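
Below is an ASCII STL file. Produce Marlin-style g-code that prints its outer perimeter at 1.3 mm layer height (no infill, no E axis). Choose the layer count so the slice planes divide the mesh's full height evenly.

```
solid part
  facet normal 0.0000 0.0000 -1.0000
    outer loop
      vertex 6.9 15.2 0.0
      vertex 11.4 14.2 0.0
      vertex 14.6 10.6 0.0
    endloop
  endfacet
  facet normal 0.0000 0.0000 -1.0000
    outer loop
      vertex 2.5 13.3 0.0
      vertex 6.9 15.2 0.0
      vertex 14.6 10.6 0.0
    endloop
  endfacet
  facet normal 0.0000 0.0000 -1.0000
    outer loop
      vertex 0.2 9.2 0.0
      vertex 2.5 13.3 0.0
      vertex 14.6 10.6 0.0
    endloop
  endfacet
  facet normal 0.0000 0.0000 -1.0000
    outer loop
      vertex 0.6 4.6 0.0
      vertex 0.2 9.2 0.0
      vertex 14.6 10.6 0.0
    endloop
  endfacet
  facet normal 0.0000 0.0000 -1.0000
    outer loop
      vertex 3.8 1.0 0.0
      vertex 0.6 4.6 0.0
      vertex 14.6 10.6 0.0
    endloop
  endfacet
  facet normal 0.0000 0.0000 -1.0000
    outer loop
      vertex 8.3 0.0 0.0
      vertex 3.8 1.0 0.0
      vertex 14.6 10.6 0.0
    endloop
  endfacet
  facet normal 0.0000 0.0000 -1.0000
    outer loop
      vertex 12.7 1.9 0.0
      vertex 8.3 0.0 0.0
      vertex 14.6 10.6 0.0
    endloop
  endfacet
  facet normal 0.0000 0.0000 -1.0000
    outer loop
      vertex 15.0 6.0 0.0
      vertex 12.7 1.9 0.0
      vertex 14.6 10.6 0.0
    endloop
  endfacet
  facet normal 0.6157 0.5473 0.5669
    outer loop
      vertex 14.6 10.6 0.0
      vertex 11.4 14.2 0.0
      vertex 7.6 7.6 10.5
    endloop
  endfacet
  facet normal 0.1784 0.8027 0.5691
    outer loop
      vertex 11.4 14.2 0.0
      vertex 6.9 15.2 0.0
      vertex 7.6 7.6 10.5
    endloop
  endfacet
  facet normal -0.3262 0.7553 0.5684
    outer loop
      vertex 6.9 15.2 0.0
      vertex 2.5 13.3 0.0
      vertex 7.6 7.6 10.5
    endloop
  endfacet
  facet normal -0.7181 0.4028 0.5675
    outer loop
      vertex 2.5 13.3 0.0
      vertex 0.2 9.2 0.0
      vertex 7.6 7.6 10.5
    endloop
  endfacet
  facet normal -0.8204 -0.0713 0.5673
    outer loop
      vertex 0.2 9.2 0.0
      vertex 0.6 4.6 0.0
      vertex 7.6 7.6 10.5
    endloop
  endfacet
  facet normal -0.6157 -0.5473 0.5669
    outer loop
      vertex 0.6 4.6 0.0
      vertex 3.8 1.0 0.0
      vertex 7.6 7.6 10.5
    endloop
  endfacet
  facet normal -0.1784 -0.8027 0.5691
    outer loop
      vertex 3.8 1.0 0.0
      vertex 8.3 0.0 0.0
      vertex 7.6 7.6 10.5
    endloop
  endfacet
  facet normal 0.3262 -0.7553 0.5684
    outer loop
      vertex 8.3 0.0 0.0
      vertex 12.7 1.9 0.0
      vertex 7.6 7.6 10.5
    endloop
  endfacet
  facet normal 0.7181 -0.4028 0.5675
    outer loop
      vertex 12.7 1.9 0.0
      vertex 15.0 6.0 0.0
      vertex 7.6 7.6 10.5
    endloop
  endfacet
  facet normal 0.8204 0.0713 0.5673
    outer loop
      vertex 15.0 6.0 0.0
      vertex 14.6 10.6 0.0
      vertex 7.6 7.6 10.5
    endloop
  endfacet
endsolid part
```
; perimeter-only toolpath
G21 ; units = mm
G90 ; absolute positioning
G28 ; home
; layer 1
G0 Z1.3
G0 X13.7 Y10.2
G1 X10.9 Y13.4
G1 X7.0 Y14.2
G1 X3.1 Y12.6
G1 X1.1 Y9.0
G1 X1.5 Y5.0
G1 X4.3 Y1.8
G1 X8.2 Y0.9
G1 X12.1 Y2.6
G1 X14.1 Y6.2
G1 X13.7 Y10.2
; layer 2
G0 Z2.6
G0 X12.8 Y9.8
G1 X10.5 Y12.5
G1 X7.1 Y13.3
G1 X3.8 Y11.9
G1 X2.0 Y8.8
G1 X2.3 Y5.3
G1 X4.8 Y2.6
G1 X8.1 Y1.9
G1 X11.4 Y3.3
G1 X13.2 Y6.4
G1 X12.8 Y9.8
; layer 3
G0 Z3.9
G0 X12.0 Y9.5
G1 X10.0 Y11.7
G1 X7.2 Y12.3
G1 X4.4 Y11.2
G1 X3.0 Y8.6
G1 X3.2 Y5.7
G1 X5.2 Y3.5
G1 X8.0 Y2.8
G1 X10.8 Y4.0
G1 X12.2 Y6.6
G1 X12.0 Y9.5
; layer 4
G0 Z5.2
G0 X11.1 Y9.1
G1 X9.5 Y10.9
G1 X7.2 Y11.4
G1 X5.0 Y10.4
G1 X3.9 Y8.4
G1 X4.1 Y6.1
G1 X5.7 Y4.3
G1 X8.0 Y3.8
G1 X10.1 Y4.8
G1 X11.3 Y6.8
G1 X11.1 Y9.1
; layer 5
G0 Z6.6
G0 X10.2 Y8.7
G1 X9.0 Y10.1
G1 X7.3 Y10.4
G1 X5.7 Y9.7
G1 X4.8 Y8.2
G1 X5.0 Y6.5
G1 X6.2 Y5.1
G1 X7.9 Y4.8
G1 X9.5 Y5.5
G1 X10.4 Y7.0
G1 X10.2 Y8.7
; layer 6
G0 Z7.9
G0 X9.3 Y8.3
G1 X8.5 Y9.2
G1 X7.4 Y9.5
G1 X6.3 Y9.0
G1 X5.7 Y8.0
G1 X5.8 Y6.8
G1 X6.6 Y5.9
G1 X7.8 Y5.7
G1 X8.9 Y6.2
G1 X9.4 Y7.2
G1 X9.3 Y8.3
; layer 7
G0 Z9.2
G0 X8.5 Y8.0
G1 X8.1 Y8.4
G1 X7.5 Y8.5
G1 X7.0 Y8.3
G1 X6.7 Y7.8
G1 X6.7 Y7.2
G1 X7.1 Y6.8
G1 X7.7 Y6.6
G1 X8.2 Y6.9
G1 X8.5 Y7.4
G1 X8.5 Y8.0
M2 ; end

The solid is a regular 10-sided pyramid, base circumscribed radius ≈ 7.6 mm, apex at z ≈ 10.5 mm. Slicing at Δz = 1.3 mm — 8 equal slices spanning the solid's height, so layer i sits at z = i·h/8 — gives 7 non-empty perimeters. Each is a 10-segment closed polygon; G0 lifts to the layer z and rapids to the start vertex, then G1 traces the edges. The cross-section shrinks linearly with z (the slice at the apex is degenerate and omitted).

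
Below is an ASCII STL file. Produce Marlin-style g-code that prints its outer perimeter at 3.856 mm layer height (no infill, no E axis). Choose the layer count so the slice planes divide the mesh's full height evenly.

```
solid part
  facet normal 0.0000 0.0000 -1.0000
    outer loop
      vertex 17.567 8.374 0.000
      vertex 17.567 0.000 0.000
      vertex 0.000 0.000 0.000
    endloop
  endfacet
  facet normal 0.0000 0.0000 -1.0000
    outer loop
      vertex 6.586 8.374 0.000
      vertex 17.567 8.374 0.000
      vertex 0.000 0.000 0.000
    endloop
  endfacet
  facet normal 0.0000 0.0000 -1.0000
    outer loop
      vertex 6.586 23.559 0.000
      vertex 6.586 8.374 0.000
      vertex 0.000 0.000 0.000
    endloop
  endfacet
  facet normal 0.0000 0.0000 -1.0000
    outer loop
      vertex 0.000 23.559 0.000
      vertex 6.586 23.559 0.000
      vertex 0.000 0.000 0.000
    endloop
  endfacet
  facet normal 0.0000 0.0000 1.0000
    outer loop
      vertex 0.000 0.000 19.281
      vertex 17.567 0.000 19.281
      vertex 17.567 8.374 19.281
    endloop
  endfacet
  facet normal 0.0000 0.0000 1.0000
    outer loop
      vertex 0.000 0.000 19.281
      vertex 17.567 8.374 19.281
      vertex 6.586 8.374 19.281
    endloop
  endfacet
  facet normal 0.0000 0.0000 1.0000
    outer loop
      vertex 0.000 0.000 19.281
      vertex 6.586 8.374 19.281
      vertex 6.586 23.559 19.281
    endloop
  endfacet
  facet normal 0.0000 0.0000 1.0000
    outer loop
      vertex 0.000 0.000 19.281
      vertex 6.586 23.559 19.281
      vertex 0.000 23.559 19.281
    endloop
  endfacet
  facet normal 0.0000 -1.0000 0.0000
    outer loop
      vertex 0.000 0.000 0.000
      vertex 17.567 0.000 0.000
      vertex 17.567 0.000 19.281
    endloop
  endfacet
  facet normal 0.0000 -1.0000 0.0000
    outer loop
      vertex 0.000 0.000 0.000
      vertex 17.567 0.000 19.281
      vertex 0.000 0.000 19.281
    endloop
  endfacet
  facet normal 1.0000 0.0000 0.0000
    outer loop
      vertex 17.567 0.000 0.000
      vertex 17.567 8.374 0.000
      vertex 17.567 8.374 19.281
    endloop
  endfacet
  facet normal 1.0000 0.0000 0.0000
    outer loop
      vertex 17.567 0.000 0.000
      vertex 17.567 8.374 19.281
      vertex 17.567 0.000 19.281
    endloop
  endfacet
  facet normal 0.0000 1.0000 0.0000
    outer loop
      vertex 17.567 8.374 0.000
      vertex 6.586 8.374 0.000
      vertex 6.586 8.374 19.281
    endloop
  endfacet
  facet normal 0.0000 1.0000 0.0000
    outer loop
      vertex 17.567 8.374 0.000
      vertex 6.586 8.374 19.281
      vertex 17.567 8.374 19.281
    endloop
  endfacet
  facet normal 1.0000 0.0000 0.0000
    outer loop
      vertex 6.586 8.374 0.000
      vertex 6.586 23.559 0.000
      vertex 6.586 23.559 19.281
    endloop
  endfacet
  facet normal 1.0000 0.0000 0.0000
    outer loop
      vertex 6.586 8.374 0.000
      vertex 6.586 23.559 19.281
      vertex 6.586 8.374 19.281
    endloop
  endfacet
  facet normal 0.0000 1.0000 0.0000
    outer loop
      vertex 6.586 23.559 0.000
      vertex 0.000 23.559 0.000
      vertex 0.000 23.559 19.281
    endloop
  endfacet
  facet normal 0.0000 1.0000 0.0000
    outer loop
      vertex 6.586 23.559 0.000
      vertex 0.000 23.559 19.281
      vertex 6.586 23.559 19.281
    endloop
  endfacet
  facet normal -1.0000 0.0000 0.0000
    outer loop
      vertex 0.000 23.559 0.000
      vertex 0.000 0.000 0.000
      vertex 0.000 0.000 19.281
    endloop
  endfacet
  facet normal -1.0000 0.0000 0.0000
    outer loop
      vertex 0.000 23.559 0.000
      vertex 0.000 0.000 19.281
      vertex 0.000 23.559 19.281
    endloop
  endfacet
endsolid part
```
; perimeter-only toolpath
G21 ; units = mm
G90 ; absolute positioning
G28 ; home
; layer 1
G0 Z3.856
G0 X0.000 Y0.000
G1 X17.567 Y0.000
G1 X17.567 Y8.374
G1 X6.586 Y8.374
G1 X6.586 Y23.559
G1 X0.000 Y23.559
G1 X0.000 Y0.000
; layer 2
G0 Z7.712
G0 X0.000 Y0.000
G1 X17.567 Y0.000
G1 X17.567 Y8.374
G1 X6.586 Y8.374
G1 X6.586 Y23.559
G1 X0.000 Y23.559
G1 X0.000 Y0.000
; layer 3
G0 Z11.569
G0 X0.000 Y0.000
G1 X17.567 Y0.000
G1 X17.567 Y8.374
G1 X6.586 Y8.374
G1 X6.586 Y23.559
G1 X0.000 Y23.559
G1 X0.000 Y0.000
; layer 4
G0 Z15.425
G0 X0.000 Y0.000
G1 X17.567 Y0.000
G1 X17.567 Y8.374
G1 X6.586 Y8.374
G1 X6.586 Y23.559
G1 X0.000 Y23.559
G1 X0.000 Y0.000
; layer 5
G0 Z19.281
G0 X0.000 Y0.000
G1 X17.567 Y0.000
G1 X17.567 Y8.374
G1 X6.586 Y8.374
G1 X6.586 Y23.559
G1 X0.000 Y23.559
G1 X0.000 Y0.000
M2 ; end

The solid is an L-shaped prism: outer 17.6 × 23.6 mm, arm thicknesses ≈ 8.37 mm (horizontal) and 6.59 mm (vertical), extruded 19.3 mm in z. Slicing at Δz = 3.856 mm — 5 equal slices spanning the solid's height, so layer i sits at z = i·h/5 — gives 5 non-empty perimeters. Each is a 6-segment closed polygon; G0 lifts to the layer z and rapids to the start vertex, then G1 traces the edges.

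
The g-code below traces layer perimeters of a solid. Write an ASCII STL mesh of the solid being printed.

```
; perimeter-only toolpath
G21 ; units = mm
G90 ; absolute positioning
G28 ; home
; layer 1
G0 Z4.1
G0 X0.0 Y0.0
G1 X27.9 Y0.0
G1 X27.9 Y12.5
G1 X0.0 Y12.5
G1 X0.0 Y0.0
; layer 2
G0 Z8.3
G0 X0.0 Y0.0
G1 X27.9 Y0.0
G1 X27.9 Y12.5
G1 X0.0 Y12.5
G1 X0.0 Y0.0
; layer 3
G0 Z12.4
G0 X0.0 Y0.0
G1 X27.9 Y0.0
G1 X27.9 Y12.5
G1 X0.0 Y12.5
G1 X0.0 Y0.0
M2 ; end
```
solid part
  facet normal 0.0000 0.0000 -1.0000
    outer loop
      vertex 27.9 12.5 0.0
      vertex 27.9 0.0 0.0
      vertex 0.0 0.0 0.0
    endloop
  endfacet
  facet normal 0.0000 0.0000 -1.0000
    outer loop
      vertex 0.0 12.5 0.0
      vertex 27.9 12.5 0.0
      vertex 0.0 0.0 0.0
    endloop
  endfacet
  facet normal 0.0000 0.0000 1.0000
    outer loop
      vertex 0.0 0.0 12.4
      vertex 27.9 0.0 12.4
      vertex 27.9 12.5 12.4
    endloop
  endfacet
  facet normal 0.0000 0.0000 1.0000
    outer loop
      vertex 0.0 0.0 12.4
      vertex 27.9 12.5 12.4
      vertex 0.0 12.5 12.4
    endloop
  endfacet
  facet normal 0.0000 -1.0000 0.0000
    outer loop
      vertex 0.0 0.0 0.0
      vertex 27.9 0.0 0.0
      vertex 27.9 0.0 12.4
    endloop
  endfacet
  facet normal 0.0000 -1.0000 0.0000
    outer loop
      vertex 0.0 0.0 0.0
      vertex 27.9 0.0 12.4
      vertex 0.0 0.0 12.4
    endloop
  endfacet
  facet normal 0.0000 1.0000 0.0000
    outer loop
      vertex 27.9 12.5 12.4
      vertex 27.9 12.5 0.0
      vertex 0.0 12.5 0.0
    endloop
  endfacet
  facet normal 0.0000 1.0000 0.0000
    outer loop
      vertex 0.0 12.5 12.4
      vertex 27.9 12.5 12.4
      vertex 0.0 12.5 0.0
    endloop
  endfacet
  facet normal -1.0000 0.0000 0.0000
    outer loop
      vertex 0.0 12.5 12.4
      vertex 0.0 12.5 0.0
      vertex 0.0 0.0 0.0
    endloop
  endfacet
  facet normal -1.0000 0.0000 0.0000
    outer loop
      vertex 0.0 0.0 12.4
      vertex 0.0 12.5 12.4
      vertex 0.0 0.0 0.0
    endloop
  endfacet
  facet normal 1.0000 0.0000 0.0000
    outer loop
      vertex 27.9 0.0 0.0
      vertex 27.9 12.5 0.0
      vertex 27.9 12.5 12.4
    endloop
  endfacet
  facet normal 1.0000 0.0000 0.0000
    outer loop
      vertex 27.9 0.0 0.0
      vertex 27.9 12.5 12.4
      vertex 27.9 0.0 12.4
    endloop
  endfacet
endsolid part

The G0 Z moves step by Δz≈4.1 mm. Every layer's G1 loop is the same polygon, so the solid is a straight extrusion of it from z=0 to z≈12.4. Closing with flat bottom and top caps and triangulating gives 12 facets — a rectangular box, roughly 27.9 × 12.5 mm footprint and 12.4 mm tall.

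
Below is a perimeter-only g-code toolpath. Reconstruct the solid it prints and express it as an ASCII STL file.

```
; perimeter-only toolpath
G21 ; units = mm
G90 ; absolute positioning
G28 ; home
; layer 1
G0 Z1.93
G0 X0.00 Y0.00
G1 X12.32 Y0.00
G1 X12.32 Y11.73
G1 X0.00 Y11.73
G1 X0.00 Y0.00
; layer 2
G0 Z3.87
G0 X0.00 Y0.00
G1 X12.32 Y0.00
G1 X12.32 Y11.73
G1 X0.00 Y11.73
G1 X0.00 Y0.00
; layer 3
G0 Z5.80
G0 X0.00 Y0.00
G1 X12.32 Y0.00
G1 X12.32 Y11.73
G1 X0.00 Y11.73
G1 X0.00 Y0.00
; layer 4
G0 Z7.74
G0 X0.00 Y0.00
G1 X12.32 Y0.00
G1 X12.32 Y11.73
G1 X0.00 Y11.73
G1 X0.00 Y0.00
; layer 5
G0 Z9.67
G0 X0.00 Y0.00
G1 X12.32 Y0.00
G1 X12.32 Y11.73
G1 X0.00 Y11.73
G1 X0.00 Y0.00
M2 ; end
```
solid part
  facet normal 0.0000 0.0000 -1.0000
    outer loop
      vertex 12.32 11.73 0.00
      vertex 12.32 0.00 0.00
      vertex 0.00 0.00 0.00
    endloop
  endfacet
  facet normal 0.0000 0.0000 -1.0000
    outer loop
      vertex 0.00 11.73 0.00
      vertex 12.32 11.73 0.00
      vertex 0.00 0.00 0.00
    endloop
  endfacet
  facet normal 0.0000 0.0000 1.0000
    outer loop
      vertex 0.00 0.00 9.67
      vertex 12.32 0.00 9.67
      vertex 12.32 11.73 9.67
    endloop
  endfacet
  facet normal 0.0000 0.0000 1.0000
    outer loop
      vertex 0.00 0.00 9.67
      vertex 12.32 11.73 9.67
      vertex 0.00 11.73 9.67
    endloop
  endfacet
  facet normal 0.0000 -1.0000 0.0000
    outer loop
      vertex 0.00 0.00 0.00
      vertex 12.32 0.00 0.00
      vertex 12.32 0.00 9.67
    endloop
  endfacet
  facet normal 0.0000 -1.0000 0.0000
    outer loop
      vertex 0.00 0.00 0.00
      vertex 12.32 0.00 9.67
      vertex 0.00 0.00 9.67
    endloop
  endfacet
  facet normal 0.0000 1.0000 0.0000
    outer loop
      vertex 12.32 11.73 9.67
      vertex 12.32 11.73 0.00
      vertex 0.00 11.73 0.00
    endloop
  endfacet
  facet normal 0.0000 1.0000 0.0000
    outer loop
      vertex 0.00 11.73 9.67
      vertex 12.32 11.73 9.67
      vertex 0.00 11.73 0.00
    endloop
  endfacet
  facet normal -1.0000 0.0000 0.0000
    outer loop
      vertex 0.00 11.73 9.67
      vertex 0.00 11.73 0.00
      vertex 0.00 0.00 0.00
    endloop
  endfacet
  facet normal -1.0000 0.0000 0.0000
    outer loop
      vertex 0.00 0.00 9.67
      vertex 0.00 11.73 9.67
      vertex 0.00 0.00 0.00
    endloop
  endfacet
  facet normal 1.0000 0.0000 0.0000
    outer loop
      vertex 12.32 0.00 0.00
      vertex 12.32 11.73 0.00
      vertex 12.32 11.73 9.67
    endloop
  endfacet
  facet normal 1.0000 0.0000 0.0000
    outer loop
      vertex 12.32 0.00 0.00
      vertex 12.32 11.73 9.67
      vertex 12.32 0.00 9.67
    endloop
  endfacet
endsolid part

The G0 Z moves step by Δz≈1.93 mm. Every layer's G1 loop is the same polygon, so the solid is a straight extrusion of it from z=0 to z≈9.67. Closing with flat bottom and top caps and triangulating gives 12 facets — a rectangular box, roughly 12.3 × 11.7 mm footprint and 9.67 mm tall.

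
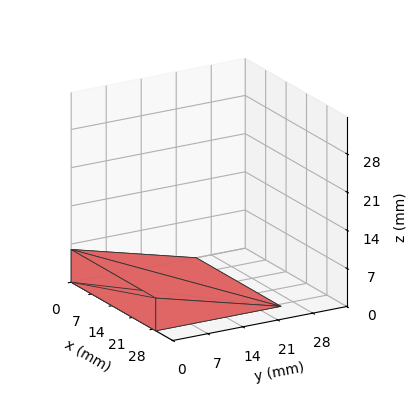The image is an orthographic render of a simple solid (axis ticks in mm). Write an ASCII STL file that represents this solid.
Reading the render: the shape is a wedge (ramp): 29 × 25 mm base, rising to 6 mm along the y=0 edge and sloping linearly to z=0 at y=25 (dimensions read to the nearest mm from the axis ticks). For the STL, each face is triangulated and given an outward normal.

solid part
  facet normal 0.0000 0.0000 -1.0000
    outer loop
      vertex 29.0 25.0 0.0
      vertex 29.0 0.0 0.0
      vertex 0.0 0.0 0.0
    endloop
  endfacet
  facet normal 0.0000 0.0000 -1.0000
    outer loop
      vertex 0.0 25.0 0.0
      vertex 29.0 25.0 0.0
      vertex 0.0 0.0 0.0
    endloop
  endfacet
  facet normal 0.0000 -1.0000 0.0000
    outer loop
      vertex 0.0 0.0 0.0
      vertex 29.0 0.0 0.0
      vertex 29.0 0.0 6.0
    endloop
  endfacet
  facet normal 0.0000 -1.0000 0.0000
    outer loop
      vertex 0.0 0.0 0.0
      vertex 29.0 0.0 6.0
      vertex 0.0 0.0 6.0
    endloop
  endfacet
  facet normal 0.0000 0.2334 0.9724
    outer loop
      vertex 0.0 0.0 6.0
      vertex 29.0 0.0 6.0
      vertex 29.0 25.0 0.0
    endloop
  endfacet
  facet normal 0.0000 0.2334 0.9724
    outer loop
      vertex 0.0 0.0 6.0
      vertex 29.0 25.0 0.0
      vertex 0.0 25.0 0.0
    endloop
  endfacet
  facet normal -1.0000 0.0000 0.0000
    outer loop
      vertex 0.0 0.0 6.0
      vertex 0.0 25.0 0.0
      vertex 0.0 0.0 0.0
    endloop
  endfacet
  facet normal 1.0000 0.0000 0.0000
    outer loop
      vertex 29.0 0.0 0.0
      vertex 29.0 25.0 0.0
      vertex 29.0 0.0 6.0
    endloop
  endfacet
endsolid part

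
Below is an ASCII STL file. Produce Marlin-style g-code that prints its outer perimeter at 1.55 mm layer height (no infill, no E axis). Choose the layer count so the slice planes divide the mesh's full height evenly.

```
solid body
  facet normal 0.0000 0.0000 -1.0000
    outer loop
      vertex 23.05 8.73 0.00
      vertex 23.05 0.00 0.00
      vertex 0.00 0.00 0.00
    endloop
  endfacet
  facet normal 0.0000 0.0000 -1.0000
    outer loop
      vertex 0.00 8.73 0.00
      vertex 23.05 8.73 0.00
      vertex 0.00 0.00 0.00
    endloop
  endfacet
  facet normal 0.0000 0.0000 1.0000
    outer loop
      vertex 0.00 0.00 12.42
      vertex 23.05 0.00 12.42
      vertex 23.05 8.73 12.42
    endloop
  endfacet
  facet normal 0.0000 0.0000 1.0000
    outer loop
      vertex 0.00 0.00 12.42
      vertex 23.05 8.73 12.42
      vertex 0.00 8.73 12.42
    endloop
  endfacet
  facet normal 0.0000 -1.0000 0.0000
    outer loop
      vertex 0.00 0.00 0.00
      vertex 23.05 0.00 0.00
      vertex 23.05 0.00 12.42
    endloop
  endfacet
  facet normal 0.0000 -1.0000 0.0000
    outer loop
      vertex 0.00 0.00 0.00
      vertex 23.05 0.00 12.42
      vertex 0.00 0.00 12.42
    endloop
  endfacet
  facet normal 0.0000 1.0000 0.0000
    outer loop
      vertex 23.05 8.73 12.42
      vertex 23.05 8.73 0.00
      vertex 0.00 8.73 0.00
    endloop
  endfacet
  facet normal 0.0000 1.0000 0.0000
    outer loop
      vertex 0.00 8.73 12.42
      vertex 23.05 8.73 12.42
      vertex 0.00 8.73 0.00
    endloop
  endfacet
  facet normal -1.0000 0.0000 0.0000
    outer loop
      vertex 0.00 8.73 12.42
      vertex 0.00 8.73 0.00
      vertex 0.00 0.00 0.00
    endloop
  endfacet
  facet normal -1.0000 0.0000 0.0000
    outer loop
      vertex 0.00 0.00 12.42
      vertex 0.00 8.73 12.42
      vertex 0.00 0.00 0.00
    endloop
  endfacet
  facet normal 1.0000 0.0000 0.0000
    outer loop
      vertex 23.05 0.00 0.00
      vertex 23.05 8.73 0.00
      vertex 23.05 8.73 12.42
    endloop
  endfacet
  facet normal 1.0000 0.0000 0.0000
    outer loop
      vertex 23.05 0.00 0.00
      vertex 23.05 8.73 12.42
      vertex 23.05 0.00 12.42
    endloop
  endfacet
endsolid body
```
; perimeter-only toolpath
G21 ; units = mm
G90 ; absolute positioning
G28 ; home
; layer 1
G0 Z1.55
G0 X0.00 Y0.00
G1 X23.05 Y0.00
G1 X23.05 Y8.73
G1 X0.00 Y8.73
G1 X0.00 Y0.00
; layer 2
G0 Z3.10
G0 X0.00 Y0.00
G1 X23.05 Y0.00
G1 X23.05 Y8.73
G1 X0.00 Y8.73
G1 X0.00 Y0.00
; layer 3
G0 Z4.66
G0 X0.00 Y0.00
G1 X23.05 Y0.00
G1 X23.05 Y8.73
G1 X0.00 Y8.73
G1 X0.00 Y0.00
; layer 4
G0 Z6.21
G0 X0.00 Y0.00
G1 X23.05 Y0.00
G1 X23.05 Y8.73
G1 X0.00 Y8.73
G1 X0.00 Y0.00
; layer 5
G0 Z7.76
G0 X0.00 Y0.00
G1 X23.05 Y0.00
G1 X23.05 Y8.73
G1 X0.00 Y8.73
G1 X0.00 Y0.00
; layer 6
G0 Z9.31
G0 X0.00 Y0.00
G1 X23.05 Y0.00
G1 X23.05 Y8.73
G1 X0.00 Y8.73
G1 X0.00 Y0.00
; layer 7
G0 Z10.87
G0 X0.00 Y0.00
G1 X23.05 Y0.00
G1 X23.05 Y8.73
G1 X0.00 Y8.73
G1 X0.00 Y0.00
; layer 8
G0 Z12.42
G0 X0.00 Y0.00
G1 X23.05 Y0.00
G1 X23.05 Y8.73
G1 X0.00 Y8.73
G1 X0.00 Y0.00
M2 ; end

The solid is a rectangular box, roughly 23.1 × 8.73 mm footprint and 12.4 mm tall. Slicing at Δz = 1.55 mm — 8 equal slices spanning the solid's height, so layer i sits at z = i·h/8 — gives 8 non-empty perimeters. Each is a 4-segment closed polygon; G0 lifts to the layer z and rapids to the start vertex, then G1 traces the edges.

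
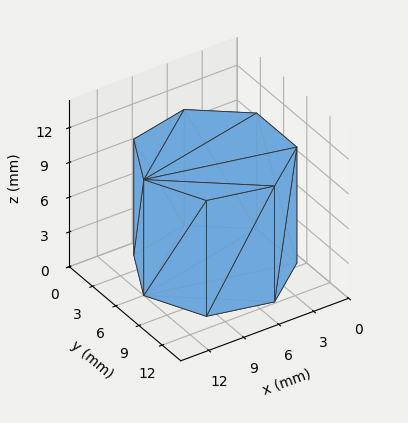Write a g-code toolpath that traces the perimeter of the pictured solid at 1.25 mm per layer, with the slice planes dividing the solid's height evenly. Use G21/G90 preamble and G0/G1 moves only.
Reading the render: the shape is a regular 7-sided prism (a cylinder approximated with 7 flat sides), circumscribed radius ≈ 6 mm, height ≈ 10 mm (dimensions read to the nearest mm from the axis ticks). For the g-code, the solid's height is divided into equal slices at the stated Δz and each level perimeter traced with G1 moves after a G0 lift.

; perimeter-only toolpath
G21 ; units = mm
G90 ; absolute positioning
G28 ; home
; layer 1
G0 Z1.25
G0 X12.00 Y6.00
G1 X9.74 Y10.69
G1 X4.66 Y11.85
G1 X0.59 Y8.60
G1 X0.59 Y3.40
G1 X4.66 Y0.15
G1 X9.74 Y1.31
G1 X12.00 Y6.00
; layer 2
G0 Z2.50
G0 X12.00 Y6.00
G1 X9.74 Y10.69
G1 X4.66 Y11.85
G1 X0.59 Y8.60
G1 X0.59 Y3.40
G1 X4.66 Y0.15
G1 X9.74 Y1.31
G1 X12.00 Y6.00
; layer 3
G0 Z3.75
G0 X12.00 Y6.00
G1 X9.74 Y10.69
G1 X4.66 Y11.85
G1 X0.59 Y8.60
G1 X0.59 Y3.40
G1 X4.66 Y0.15
G1 X9.74 Y1.31
G1 X12.00 Y6.00
; layer 4
G0 Z5.00
G0 X12.00 Y6.00
G1 X9.74 Y10.69
G1 X4.66 Y11.85
G1 X0.59 Y8.60
G1 X0.59 Y3.40
G1 X4.66 Y0.15
G1 X9.74 Y1.31
G1 X12.00 Y6.00
; layer 5
G0 Z6.25
G0 X12.00 Y6.00
G1 X9.74 Y10.69
G1 X4.66 Y11.85
G1 X0.59 Y8.60
G1 X0.59 Y3.40
G1 X4.66 Y0.15
G1 X9.74 Y1.31
G1 X12.00 Y6.00
; layer 6
G0 Z7.50
G0 X12.00 Y6.00
G1 X9.74 Y10.69
G1 X4.66 Y11.85
G1 X0.59 Y8.60
G1 X0.59 Y3.40
G1 X4.66 Y0.15
G1 X9.74 Y1.31
G1 X12.00 Y6.00
; layer 7
G0 Z8.75
G0 X12.00 Y6.00
G1 X9.74 Y10.69
G1 X4.66 Y11.85
G1 X0.59 Y8.60
G1 X0.59 Y3.40
G1 X4.66 Y0.15
G1 X9.74 Y1.31
G1 X12.00 Y6.00
; layer 8
G0 Z10.00
G0 X12.00 Y6.00
G1 X9.74 Y10.69
G1 X4.66 Y11.85
G1 X0.59 Y8.60
G1 X0.59 Y3.40
G1 X4.66 Y0.15
G1 X9.74 Y1.31
G1 X12.00 Y6.00
M2 ; end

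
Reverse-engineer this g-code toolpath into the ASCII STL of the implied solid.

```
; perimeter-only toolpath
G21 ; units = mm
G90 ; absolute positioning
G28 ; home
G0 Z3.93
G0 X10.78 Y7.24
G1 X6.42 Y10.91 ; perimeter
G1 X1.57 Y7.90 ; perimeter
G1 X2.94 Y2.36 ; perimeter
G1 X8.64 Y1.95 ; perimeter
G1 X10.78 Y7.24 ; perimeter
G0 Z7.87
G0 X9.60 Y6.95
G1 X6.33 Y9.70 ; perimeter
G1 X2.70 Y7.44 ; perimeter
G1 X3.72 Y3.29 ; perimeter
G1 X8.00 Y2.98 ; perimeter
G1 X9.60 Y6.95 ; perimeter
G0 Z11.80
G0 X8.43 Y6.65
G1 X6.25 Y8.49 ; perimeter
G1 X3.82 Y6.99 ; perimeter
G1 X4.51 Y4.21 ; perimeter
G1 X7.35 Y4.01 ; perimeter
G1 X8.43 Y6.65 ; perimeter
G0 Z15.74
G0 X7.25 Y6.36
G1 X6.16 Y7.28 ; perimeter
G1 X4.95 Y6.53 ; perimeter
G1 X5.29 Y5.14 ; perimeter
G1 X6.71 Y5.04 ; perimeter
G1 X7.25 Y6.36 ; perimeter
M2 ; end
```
solid part
  facet normal 0.0000 0.0000 -1.0000
    outer loop
      vertex 0.45 8.36 0.00
      vertex 6.51 12.12 0.00
      vertex 11.96 7.53 0.00
    endloop
  endfacet
  facet normal 0.0000 0.0000 -1.0000
    outer loop
      vertex 2.16 1.43 0.00
      vertex 0.45 8.36 0.00
      vertex 11.96 7.53 0.00
    endloop
  endfacet
  facet normal 0.0000 0.0000 -1.0000
    outer loop
      vertex 9.28 0.92 0.00
      vertex 2.16 1.43 0.00
      vertex 11.96 7.53 0.00
    endloop
  endfacet
  facet normal 0.6250 0.7421 0.2422
    outer loop
      vertex 11.96 7.53 0.00
      vertex 6.51 12.12 0.00
      vertex 6.07 6.07 19.67
    endloop
  endfacet
  facet normal -0.5115 0.8244 0.2421
    outer loop
      vertex 6.51 12.12 0.00
      vertex 0.45 8.36 0.00
      vertex 6.07 6.07 19.67
    endloop
  endfacet
  facet normal -0.9420 -0.2324 0.2421
    outer loop
      vertex 0.45 8.36 0.00
      vertex 2.16 1.43 0.00
      vertex 6.07 6.07 19.67
    endloop
  endfacet
  facet normal -0.0693 -0.9678 0.2421
    outer loop
      vertex 2.16 1.43 0.00
      vertex 9.28 0.92 0.00
      vertex 6.07 6.07 19.67
    endloop
  endfacet
  facet normal 0.8991 -0.3646 0.2422
    outer loop
      vertex 9.28 0.92 0.00
      vertex 11.96 7.53 0.00
      vertex 6.07 6.07 19.67
    endloop
  endfacet
endsolid part

The G0 Z moves step by Δz≈3.93 mm. The G1 loops shrink linearly with z, so the solid tapers from its base footprint up to z≈19.7. Closing with a flat bottom cap and the tapered top and triangulating gives 8 facets — a regular 5-sided pyramid, base circumscribed radius ≈ 6.07 mm, apex at z ≈ 19.7 mm.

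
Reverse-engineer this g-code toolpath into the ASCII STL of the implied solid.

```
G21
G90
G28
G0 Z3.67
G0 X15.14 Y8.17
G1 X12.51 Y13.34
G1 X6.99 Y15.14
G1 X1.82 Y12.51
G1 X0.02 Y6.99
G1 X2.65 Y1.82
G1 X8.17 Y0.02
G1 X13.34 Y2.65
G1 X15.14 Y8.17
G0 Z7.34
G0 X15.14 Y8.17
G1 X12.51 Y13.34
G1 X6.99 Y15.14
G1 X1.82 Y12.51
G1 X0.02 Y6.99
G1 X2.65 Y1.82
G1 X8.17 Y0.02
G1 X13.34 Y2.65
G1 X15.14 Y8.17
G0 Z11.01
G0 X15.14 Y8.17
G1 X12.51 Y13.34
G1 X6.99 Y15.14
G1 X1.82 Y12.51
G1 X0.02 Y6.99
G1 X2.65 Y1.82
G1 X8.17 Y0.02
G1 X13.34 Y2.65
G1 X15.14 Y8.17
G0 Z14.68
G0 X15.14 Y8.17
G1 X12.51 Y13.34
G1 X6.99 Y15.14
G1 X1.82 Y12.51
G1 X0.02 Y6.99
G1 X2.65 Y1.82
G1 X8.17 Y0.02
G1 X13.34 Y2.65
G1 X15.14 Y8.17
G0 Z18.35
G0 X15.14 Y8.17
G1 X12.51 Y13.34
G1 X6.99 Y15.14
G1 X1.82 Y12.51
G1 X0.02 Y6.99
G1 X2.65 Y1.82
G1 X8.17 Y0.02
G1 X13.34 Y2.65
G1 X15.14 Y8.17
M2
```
solid part
  facet normal 0.0000 0.0000 -1.0000
    outer loop
      vertex 6.99 15.14 0.00
      vertex 12.51 13.34 0.00
      vertex 15.14 8.17 0.00
    endloop
  endfacet
  facet normal 0.0000 0.0000 -1.0000
    outer loop
      vertex 1.82 12.51 0.00
      vertex 6.99 15.14 0.00
      vertex 15.14 8.17 0.00
    endloop
  endfacet
  facet normal 0.0000 0.0000 -1.0000
    outer loop
      vertex 0.02 6.99 0.00
      vertex 1.82 12.51 0.00
      vertex 15.14 8.17 0.00
    endloop
  endfacet
  facet normal 0.0000 0.0000 -1.0000
    outer loop
      vertex 2.65 1.82 0.00
      vertex 0.02 6.99 0.00
      vertex 15.14 8.17 0.00
    endloop
  endfacet
  facet normal 0.0000 0.0000 -1.0000
    outer loop
      vertex 8.17 0.02 0.00
      vertex 2.65 1.82 0.00
      vertex 15.14 8.17 0.00
    endloop
  endfacet
  facet normal 0.0000 0.0000 -1.0000
    outer loop
      vertex 13.34 2.65 0.00
      vertex 8.17 0.02 0.00
      vertex 15.14 8.17 0.00
    endloop
  endfacet
  facet normal 0.0000 0.0000 1.0000
    outer loop
      vertex 15.14 8.17 18.35
      vertex 12.51 13.34 18.35
      vertex 6.99 15.14 18.35
    endloop
  endfacet
  facet normal 0.0000 0.0000 1.0000
    outer loop
      vertex 15.14 8.17 18.35
      vertex 6.99 15.14 18.35
      vertex 1.82 12.51 18.35
    endloop
  endfacet
  facet normal 0.0000 0.0000 1.0000
    outer loop
      vertex 15.14 8.17 18.35
      vertex 1.82 12.51 18.35
      vertex 0.02 6.99 18.35
    endloop
  endfacet
  facet normal 0.0000 0.0000 1.0000
    outer loop
      vertex 15.14 8.17 18.35
      vertex 0.02 6.99 18.35
      vertex 2.65 1.82 18.35
    endloop
  endfacet
  facet normal 0.0000 0.0000 1.0000
    outer loop
      vertex 15.14 8.17 18.35
      vertex 2.65 1.82 18.35
      vertex 8.17 0.02 18.35
    endloop
  endfacet
  facet normal 0.0000 0.0000 1.0000
    outer loop
      vertex 15.14 8.17 18.35
      vertex 8.17 0.02 18.35
      vertex 13.34 2.65 18.35
    endloop
  endfacet
  facet normal 0.8913 0.4534 0.0000
    outer loop
      vertex 15.14 8.17 0.00
      vertex 12.51 13.34 0.00
      vertex 12.51 13.34 18.35
    endloop
  endfacet
  facet normal 0.8913 0.4534 0.0000
    outer loop
      vertex 15.14 8.17 0.00
      vertex 12.51 13.34 18.35
      vertex 15.14 8.17 18.35
    endloop
  endfacet
  facet normal 0.3100 0.9507 0.0000
    outer loop
      vertex 12.51 13.34 0.00
      vertex 6.99 15.14 0.00
      vertex 6.99 15.14 18.35
    endloop
  endfacet
  facet normal 0.3100 0.9507 0.0000
    outer loop
      vertex 12.51 13.34 0.00
      vertex 6.99 15.14 18.35
      vertex 12.51 13.34 18.35
    endloop
  endfacet
  facet normal -0.4534 0.8913 0.0000
    outer loop
      vertex 6.99 15.14 0.00
      vertex 1.82 12.51 0.00
      vertex 1.82 12.51 18.35
    endloop
  endfacet
  facet normal -0.4534 0.8913 0.0000
    outer loop
      vertex 6.99 15.14 0.00
      vertex 1.82 12.51 18.35
      vertex 6.99 15.14 18.35
    endloop
  endfacet
  facet normal -0.9507 0.3100 0.0000
    outer loop
      vertex 1.82 12.51 0.00
      vertex 0.02 6.99 0.00
      vertex 0.02 6.99 18.35
    endloop
  endfacet
  facet normal -0.9507 0.3100 0.0000
    outer loop
      vertex 1.82 12.51 0.00
      vertex 0.02 6.99 18.35
      vertex 1.82 12.51 18.35
    endloop
  endfacet
  facet normal -0.8913 -0.4534 0.0000
    outer loop
      vertex 0.02 6.99 0.00
      vertex 2.65 1.82 0.00
      vertex 2.65 1.82 18.35
    endloop
  endfacet
  facet normal -0.8913 -0.4534 0.0000
    outer loop
      vertex 0.02 6.99 0.00
      vertex 2.65 1.82 18.35
      vertex 0.02 6.99 18.35
    endloop
  endfacet
  facet normal -0.3100 -0.9507 0.0000
    outer loop
      vertex 2.65 1.82 0.00
      vertex 8.17 0.02 0.00
      vertex 8.17 0.02 18.35
    endloop
  endfacet
  facet normal -0.3100 -0.9507 0.0000
    outer loop
      vertex 2.65 1.82 0.00
      vertex 8.17 0.02 18.35
      vertex 2.65 1.82 18.35
    endloop
  endfacet
  facet normal 0.4534 -0.8913 0.0000
    outer loop
      vertex 8.17 0.02 0.00
      vertex 13.34 2.65 0.00
      vertex 13.34 2.65 18.35
    endloop
  endfacet
  facet normal 0.4534 -0.8913 0.0000
    outer loop
      vertex 8.17 0.02 0.00
      vertex 13.34 2.65 18.35
      vertex 8.17 0.02 18.35
    endloop
  endfacet
  facet normal 0.9507 -0.3100 0.0000
    outer loop
      vertex 13.34 2.65 0.00
      vertex 15.14 8.17 0.00
      vertex 15.14 8.17 18.35
    endloop
  endfacet
  facet normal 0.9507 -0.3100 0.0000
    outer loop
      vertex 13.34 2.65 0.00
      vertex 15.14 8.17 18.35
      vertex 13.34 2.65 18.35
    endloop
  endfacet
endsolid part

The G0 Z moves step by Δz≈3.67 mm. Every layer's G1 loop is the same polygon, so the solid is a straight extrusion of it from z=0 to z≈18.4. Closing with flat bottom and top caps and triangulating gives 28 facets — a regular 8-sided prism (a cylinder approximated with 8 flat sides), circumscribed radius ≈ 7.58 mm, height ≈ 18.4 mm.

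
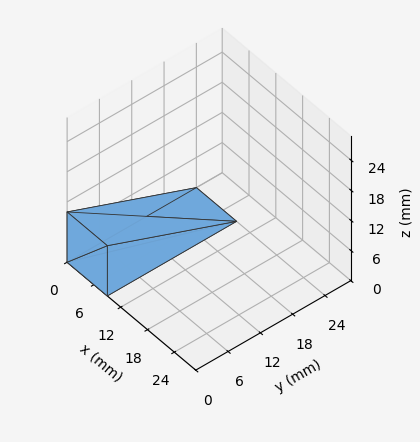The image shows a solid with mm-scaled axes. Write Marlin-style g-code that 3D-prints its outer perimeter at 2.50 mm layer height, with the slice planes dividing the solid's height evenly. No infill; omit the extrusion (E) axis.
Reading the render: the shape is a wedge (ramp): 9 × 24 mm base, rising to 10 mm along the y=0 edge and sloping linearly to z=0 at y=24 (dimensions read to the nearest mm from the axis ticks). For the g-code, the solid's height is divided into equal slices at the stated Δz and each level perimeter traced with G1 moves after a G0 lift.

; perimeter-only toolpath
G21 ; units = mm
G90 ; absolute positioning
G28 ; home
; layer 1
G0 Z2.50
G0 X0.00 Y0.00
G1 X9.00 Y0.00
G1 X9.00 Y18.00
G1 X0.00 Y18.00
G1 X0.00 Y0.00
; layer 2
G0 Z5.00
G0 X0.00 Y0.00
G1 X9.00 Y0.00
G1 X9.00 Y12.00
G1 X0.00 Y12.00
G1 X0.00 Y0.00
; layer 3
G0 Z7.50
G0 X0.00 Y0.00
G1 X9.00 Y0.00
G1 X9.00 Y6.00
G1 X0.00 Y6.00
G1 X0.00 Y0.00
M2 ; end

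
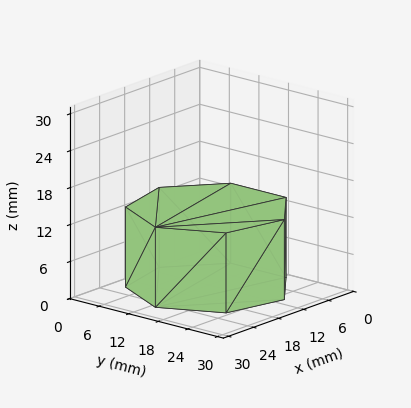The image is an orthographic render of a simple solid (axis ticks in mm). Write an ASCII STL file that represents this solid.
Reading the render: the shape is a regular 7-sided prism (a cylinder approximated with 7 flat sides), circumscribed radius ≈ 13 mm, height ≈ 13 mm (dimensions read to the nearest mm from the axis ticks). For the STL, each face is triangulated and given an outward normal.

solid part
  facet normal 0.0000 0.0000 -1.0000
    outer loop
      vertex 10.1 25.7 0.0
      vertex 21.1 23.2 0.0
      vertex 26.0 13.0 0.0
    endloop
  endfacet
  facet normal 0.0000 0.0000 -1.0000
    outer loop
      vertex 1.3 18.6 0.0
      vertex 10.1 25.7 0.0
      vertex 26.0 13.0 0.0
    endloop
  endfacet
  facet normal 0.0000 0.0000 -1.0000
    outer loop
      vertex 1.3 7.4 0.0
      vertex 1.3 18.6 0.0
      vertex 26.0 13.0 0.0
    endloop
  endfacet
  facet normal 0.0000 0.0000 -1.0000
    outer loop
      vertex 10.1 0.3 0.0
      vertex 1.3 7.4 0.0
      vertex 26.0 13.0 0.0
    endloop
  endfacet
  facet normal 0.0000 0.0000 -1.0000
    outer loop
      vertex 21.1 2.8 0.0
      vertex 10.1 0.3 0.0
      vertex 26.0 13.0 0.0
    endloop
  endfacet
  facet normal 0.0000 0.0000 1.0000
    outer loop
      vertex 26.0 13.0 13.0
      vertex 21.1 23.2 13.0
      vertex 10.1 25.7 13.0
    endloop
  endfacet
  facet normal 0.0000 0.0000 1.0000
    outer loop
      vertex 26.0 13.0 13.0
      vertex 10.1 25.7 13.0
      vertex 1.3 18.6 13.0
    endloop
  endfacet
  facet normal 0.0000 0.0000 1.0000
    outer loop
      vertex 26.0 13.0 13.0
      vertex 1.3 18.6 13.0
      vertex 1.3 7.4 13.0
    endloop
  endfacet
  facet normal 0.0000 0.0000 1.0000
    outer loop
      vertex 26.0 13.0 13.0
      vertex 1.3 7.4 13.0
      vertex 10.1 0.3 13.0
    endloop
  endfacet
  facet normal 0.0000 0.0000 1.0000
    outer loop
      vertex 26.0 13.0 13.0
      vertex 10.1 0.3 13.0
      vertex 21.1 2.8 13.0
    endloop
  endfacet
  facet normal 0.9014 0.4330 0.0000
    outer loop
      vertex 26.0 13.0 0.0
      vertex 21.1 23.2 0.0
      vertex 21.1 23.2 13.0
    endloop
  endfacet
  facet normal 0.9014 0.4330 0.0000
    outer loop
      vertex 26.0 13.0 0.0
      vertex 21.1 23.2 13.0
      vertex 26.0 13.0 13.0
    endloop
  endfacet
  facet normal 0.2216 0.9751 0.0000
    outer loop
      vertex 21.1 23.2 0.0
      vertex 10.1 25.7 0.0
      vertex 10.1 25.7 13.0
    endloop
  endfacet
  facet normal 0.2216 0.9751 0.0000
    outer loop
      vertex 21.1 23.2 0.0
      vertex 10.1 25.7 13.0
      vertex 21.1 23.2 13.0
    endloop
  endfacet
  facet normal -0.6279 0.7783 0.0000
    outer loop
      vertex 10.1 25.7 0.0
      vertex 1.3 18.6 0.0
      vertex 1.3 18.6 13.0
    endloop
  endfacet
  facet normal -0.6279 0.7783 0.0000
    outer loop
      vertex 10.1 25.7 0.0
      vertex 1.3 18.6 13.0
      vertex 10.1 25.7 13.0
    endloop
  endfacet
  facet normal -1.0000 0.0000 0.0000
    outer loop
      vertex 1.3 18.6 0.0
      vertex 1.3 7.4 0.0
      vertex 1.3 7.4 13.0
    endloop
  endfacet
  facet normal -1.0000 0.0000 0.0000
    outer loop
      vertex 1.3 18.6 0.0
      vertex 1.3 7.4 13.0
      vertex 1.3 18.6 13.0
    endloop
  endfacet
  facet normal -0.6279 -0.7783 0.0000
    outer loop
      vertex 1.3 7.4 0.0
      vertex 10.1 0.3 0.0
      vertex 10.1 0.3 13.0
    endloop
  endfacet
  facet normal -0.6279 -0.7783 0.0000
    outer loop
      vertex 1.3 7.4 0.0
      vertex 10.1 0.3 13.0
      vertex 1.3 7.4 13.0
    endloop
  endfacet
  facet normal 0.2216 -0.9751 0.0000
    outer loop
      vertex 10.1 0.3 0.0
      vertex 21.1 2.8 0.0
      vertex 21.1 2.8 13.0
    endloop
  endfacet
  facet normal 0.2216 -0.9751 0.0000
    outer loop
      vertex 10.1 0.3 0.0
      vertex 21.1 2.8 13.0
      vertex 10.1 0.3 13.0
    endloop
  endfacet
  facet normal 0.9014 -0.4330 0.0000
    outer loop
      vertex 21.1 2.8 0.0
      vertex 26.0 13.0 0.0
      vertex 26.0 13.0 13.0
    endloop
  endfacet
  facet normal 0.9014 -0.4330 0.0000
    outer loop
      vertex 21.1 2.8 0.0
      vertex 26.0 13.0 13.0
      vertex 21.1 2.8 13.0
    endloop
  endfacet
endsolid part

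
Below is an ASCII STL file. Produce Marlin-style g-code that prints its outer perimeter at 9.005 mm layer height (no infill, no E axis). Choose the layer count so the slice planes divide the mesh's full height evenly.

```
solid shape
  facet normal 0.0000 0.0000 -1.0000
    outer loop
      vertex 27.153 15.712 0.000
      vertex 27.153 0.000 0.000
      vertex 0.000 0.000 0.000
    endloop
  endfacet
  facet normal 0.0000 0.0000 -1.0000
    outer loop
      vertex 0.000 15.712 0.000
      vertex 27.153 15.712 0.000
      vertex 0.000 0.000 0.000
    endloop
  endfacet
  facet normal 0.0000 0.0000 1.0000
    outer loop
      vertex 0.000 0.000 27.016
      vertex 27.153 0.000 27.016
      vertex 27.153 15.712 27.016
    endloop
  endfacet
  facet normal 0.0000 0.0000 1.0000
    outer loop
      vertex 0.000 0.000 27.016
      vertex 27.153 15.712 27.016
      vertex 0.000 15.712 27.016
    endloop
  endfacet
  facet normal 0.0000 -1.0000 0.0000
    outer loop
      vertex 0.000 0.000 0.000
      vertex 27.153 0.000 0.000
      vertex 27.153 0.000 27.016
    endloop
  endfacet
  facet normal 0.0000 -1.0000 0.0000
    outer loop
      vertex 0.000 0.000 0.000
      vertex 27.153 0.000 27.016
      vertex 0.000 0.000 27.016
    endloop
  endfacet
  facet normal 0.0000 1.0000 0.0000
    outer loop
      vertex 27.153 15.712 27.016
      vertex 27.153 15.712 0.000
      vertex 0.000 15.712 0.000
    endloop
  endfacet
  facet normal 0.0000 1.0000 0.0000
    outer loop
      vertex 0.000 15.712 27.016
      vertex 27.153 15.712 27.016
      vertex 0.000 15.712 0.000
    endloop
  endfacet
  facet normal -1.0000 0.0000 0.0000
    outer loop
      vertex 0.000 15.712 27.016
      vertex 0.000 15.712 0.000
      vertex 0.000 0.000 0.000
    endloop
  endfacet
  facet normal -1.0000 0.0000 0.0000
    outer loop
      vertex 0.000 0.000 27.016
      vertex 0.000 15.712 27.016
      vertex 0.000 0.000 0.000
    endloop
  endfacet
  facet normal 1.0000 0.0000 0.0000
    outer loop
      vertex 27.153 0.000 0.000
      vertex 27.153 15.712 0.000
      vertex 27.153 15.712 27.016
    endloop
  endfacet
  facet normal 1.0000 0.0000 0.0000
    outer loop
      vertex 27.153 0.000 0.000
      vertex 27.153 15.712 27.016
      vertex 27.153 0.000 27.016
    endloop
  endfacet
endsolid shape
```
; perimeter-only toolpath
G21 ; units = mm
G90 ; absolute positioning
G28 ; home
; layer 1
G0 Z9.005
G0 X0.000 Y0.000
G1 X27.153 Y0.000
G1 X27.153 Y15.712
G1 X0.000 Y15.712
G1 X0.000 Y0.000
; layer 2
G0 Z18.011
G0 X0.000 Y0.000
G1 X27.153 Y0.000
G1 X27.153 Y15.712
G1 X0.000 Y15.712
G1 X0.000 Y0.000
; layer 3
G0 Z27.016
G0 X0.000 Y0.000
G1 X27.153 Y0.000
G1 X27.153 Y15.712
G1 X0.000 Y15.712
G1 X0.000 Y0.000
M2 ; end

The solid is a rectangular box, roughly 27.2 × 15.7 mm footprint and 27 mm tall. Slicing at Δz = 9.005 mm — 3 equal slices spanning the solid's height, so layer i sits at z = i·h/3 — gives 3 non-empty perimeters. Each is a 4-segment closed polygon; G0 lifts to the layer z and rapids to the start vertex, then G1 traces the edges.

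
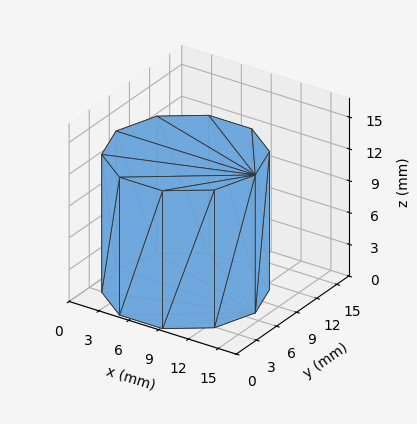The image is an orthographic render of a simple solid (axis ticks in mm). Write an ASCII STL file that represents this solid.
Reading the render: the shape is a regular 10-sided prism (a cylinder approximated with 10 flat sides), circumscribed radius ≈ 7 mm, height ≈ 13 mm (dimensions read to the nearest mm from the axis ticks). For the STL, each face is triangulated and given an outward normal.

solid part
  facet normal 0.0000 0.0000 -1.0000
    outer loop
      vertex 9.163 13.657 0.000
      vertex 12.663 11.114 0.000
      vertex 14.000 7.000 0.000
    endloop
  endfacet
  facet normal 0.0000 0.0000 -1.0000
    outer loop
      vertex 4.837 13.657 0.000
      vertex 9.163 13.657 0.000
      vertex 14.000 7.000 0.000
    endloop
  endfacet
  facet normal 0.0000 0.0000 -1.0000
    outer loop
      vertex 1.337 11.114 0.000
      vertex 4.837 13.657 0.000
      vertex 14.000 7.000 0.000
    endloop
  endfacet
  facet normal 0.0000 0.0000 -1.0000
    outer loop
      vertex 0.000 7.000 0.000
      vertex 1.337 11.114 0.000
      vertex 14.000 7.000 0.000
    endloop
  endfacet
  facet normal 0.0000 0.0000 -1.0000
    outer loop
      vertex 1.337 2.886 0.000
      vertex 0.000 7.000 0.000
      vertex 14.000 7.000 0.000
    endloop
  endfacet
  facet normal 0.0000 0.0000 -1.0000
    outer loop
      vertex 4.837 0.343 0.000
      vertex 1.337 2.886 0.000
      vertex 14.000 7.000 0.000
    endloop
  endfacet
  facet normal 0.0000 0.0000 -1.0000
    outer loop
      vertex 9.163 0.343 0.000
      vertex 4.837 0.343 0.000
      vertex 14.000 7.000 0.000
    endloop
  endfacet
  facet normal 0.0000 0.0000 -1.0000
    outer loop
      vertex 12.663 2.886 0.000
      vertex 9.163 0.343 0.000
      vertex 14.000 7.000 0.000
    endloop
  endfacet
  facet normal 0.0000 0.0000 1.0000
    outer loop
      vertex 14.000 7.000 13.000
      vertex 12.663 11.114 13.000
      vertex 9.163 13.657 13.000
    endloop
  endfacet
  facet normal 0.0000 0.0000 1.0000
    outer loop
      vertex 14.000 7.000 13.000
      vertex 9.163 13.657 13.000
      vertex 4.837 13.657 13.000
    endloop
  endfacet
  facet normal 0.0000 0.0000 1.0000
    outer loop
      vertex 14.000 7.000 13.000
      vertex 4.837 13.657 13.000
      vertex 1.337 11.114 13.000
    endloop
  endfacet
  facet normal 0.0000 0.0000 1.0000
    outer loop
      vertex 14.000 7.000 13.000
      vertex 1.337 11.114 13.000
      vertex 0.000 7.000 13.000
    endloop
  endfacet
  facet normal 0.0000 0.0000 1.0000
    outer loop
      vertex 14.000 7.000 13.000
      vertex 0.000 7.000 13.000
      vertex 1.337 2.886 13.000
    endloop
  endfacet
  facet normal 0.0000 0.0000 1.0000
    outer loop
      vertex 14.000 7.000 13.000
      vertex 1.337 2.886 13.000
      vertex 4.837 0.343 13.000
    endloop
  endfacet
  facet normal 0.0000 0.0000 1.0000
    outer loop
      vertex 14.000 7.000 13.000
      vertex 4.837 0.343 13.000
      vertex 9.163 0.343 13.000
    endloop
  endfacet
  facet normal 0.0000 0.0000 1.0000
    outer loop
      vertex 14.000 7.000 13.000
      vertex 9.163 0.343 13.000
      vertex 12.663 2.886 13.000
    endloop
  endfacet
  facet normal 0.9510 0.3091 0.0000
    outer loop
      vertex 14.000 7.000 0.000
      vertex 12.663 11.114 0.000
      vertex 12.663 11.114 13.000
    endloop
  endfacet
  facet normal 0.9510 0.3091 0.0000
    outer loop
      vertex 14.000 7.000 0.000
      vertex 12.663 11.114 13.000
      vertex 14.000 7.000 13.000
    endloop
  endfacet
  facet normal 0.5878 0.8090 0.0000
    outer loop
      vertex 12.663 11.114 0.000
      vertex 9.163 13.657 0.000
      vertex 9.163 13.657 13.000
    endloop
  endfacet
  facet normal 0.5878 0.8090 0.0000
    outer loop
      vertex 12.663 11.114 0.000
      vertex 9.163 13.657 13.000
      vertex 12.663 11.114 13.000
    endloop
  endfacet
  facet normal 0.0000 1.0000 0.0000
    outer loop
      vertex 9.163 13.657 0.000
      vertex 4.837 13.657 0.000
      vertex 4.837 13.657 13.000
    endloop
  endfacet
  facet normal 0.0000 1.0000 0.0000
    outer loop
      vertex 9.163 13.657 0.000
      vertex 4.837 13.657 13.000
      vertex 9.163 13.657 13.000
    endloop
  endfacet
  facet normal -0.5878 0.8090 0.0000
    outer loop
      vertex 4.837 13.657 0.000
      vertex 1.337 11.114 0.000
      vertex 1.337 11.114 13.000
    endloop
  endfacet
  facet normal -0.5878 0.8090 0.0000
    outer loop
      vertex 4.837 13.657 0.000
      vertex 1.337 11.114 13.000
      vertex 4.837 13.657 13.000
    endloop
  endfacet
  facet normal -0.9510 0.3091 0.0000
    outer loop
      vertex 1.337 11.114 0.000
      vertex 0.000 7.000 0.000
      vertex 0.000 7.000 13.000
    endloop
  endfacet
  facet normal -0.9510 0.3091 0.0000
    outer loop
      vertex 1.337 11.114 0.000
      vertex 0.000 7.000 13.000
      vertex 1.337 11.114 13.000
    endloop
  endfacet
  facet normal -0.9510 -0.3091 0.0000
    outer loop
      vertex 0.000 7.000 0.000
      vertex 1.337 2.886 0.000
      vertex 1.337 2.886 13.000
    endloop
  endfacet
  facet normal -0.9510 -0.3091 0.0000
    outer loop
      vertex 0.000 7.000 0.000
      vertex 1.337 2.886 13.000
      vertex 0.000 7.000 13.000
    endloop
  endfacet
  facet normal -0.5878 -0.8090 0.0000
    outer loop
      vertex 1.337 2.886 0.000
      vertex 4.837 0.343 0.000
      vertex 4.837 0.343 13.000
    endloop
  endfacet
  facet normal -0.5878 -0.8090 0.0000
    outer loop
      vertex 1.337 2.886 0.000
      vertex 4.837 0.343 13.000
      vertex 1.337 2.886 13.000
    endloop
  endfacet
  facet normal 0.0000 -1.0000 0.0000
    outer loop
      vertex 4.837 0.343 0.000
      vertex 9.163 0.343 0.000
      vertex 9.163 0.343 13.000
    endloop
  endfacet
  facet normal 0.0000 -1.0000 0.0000
    outer loop
      vertex 4.837 0.343 0.000
      vertex 9.163 0.343 13.000
      vertex 4.837 0.343 13.000
    endloop
  endfacet
  facet normal 0.5878 -0.8090 0.0000
    outer loop
      vertex 9.163 0.343 0.000
      vertex 12.663 2.886 0.000
      vertex 12.663 2.886 13.000
    endloop
  endfacet
  facet normal 0.5878 -0.8090 0.0000
    outer loop
      vertex 9.163 0.343 0.000
      vertex 12.663 2.886 13.000
      vertex 9.163 0.343 13.000
    endloop
  endfacet
  facet normal 0.9510 -0.3091 0.0000
    outer loop
      vertex 12.663 2.886 0.000
      vertex 14.000 7.000 0.000
      vertex 14.000 7.000 13.000
    endloop
  endfacet
  facet normal 0.9510 -0.3091 0.0000
    outer loop
      vertex 12.663 2.886 0.000
      vertex 14.000 7.000 13.000
      vertex 12.663 2.886 13.000
    endloop
  endfacet
endsolid part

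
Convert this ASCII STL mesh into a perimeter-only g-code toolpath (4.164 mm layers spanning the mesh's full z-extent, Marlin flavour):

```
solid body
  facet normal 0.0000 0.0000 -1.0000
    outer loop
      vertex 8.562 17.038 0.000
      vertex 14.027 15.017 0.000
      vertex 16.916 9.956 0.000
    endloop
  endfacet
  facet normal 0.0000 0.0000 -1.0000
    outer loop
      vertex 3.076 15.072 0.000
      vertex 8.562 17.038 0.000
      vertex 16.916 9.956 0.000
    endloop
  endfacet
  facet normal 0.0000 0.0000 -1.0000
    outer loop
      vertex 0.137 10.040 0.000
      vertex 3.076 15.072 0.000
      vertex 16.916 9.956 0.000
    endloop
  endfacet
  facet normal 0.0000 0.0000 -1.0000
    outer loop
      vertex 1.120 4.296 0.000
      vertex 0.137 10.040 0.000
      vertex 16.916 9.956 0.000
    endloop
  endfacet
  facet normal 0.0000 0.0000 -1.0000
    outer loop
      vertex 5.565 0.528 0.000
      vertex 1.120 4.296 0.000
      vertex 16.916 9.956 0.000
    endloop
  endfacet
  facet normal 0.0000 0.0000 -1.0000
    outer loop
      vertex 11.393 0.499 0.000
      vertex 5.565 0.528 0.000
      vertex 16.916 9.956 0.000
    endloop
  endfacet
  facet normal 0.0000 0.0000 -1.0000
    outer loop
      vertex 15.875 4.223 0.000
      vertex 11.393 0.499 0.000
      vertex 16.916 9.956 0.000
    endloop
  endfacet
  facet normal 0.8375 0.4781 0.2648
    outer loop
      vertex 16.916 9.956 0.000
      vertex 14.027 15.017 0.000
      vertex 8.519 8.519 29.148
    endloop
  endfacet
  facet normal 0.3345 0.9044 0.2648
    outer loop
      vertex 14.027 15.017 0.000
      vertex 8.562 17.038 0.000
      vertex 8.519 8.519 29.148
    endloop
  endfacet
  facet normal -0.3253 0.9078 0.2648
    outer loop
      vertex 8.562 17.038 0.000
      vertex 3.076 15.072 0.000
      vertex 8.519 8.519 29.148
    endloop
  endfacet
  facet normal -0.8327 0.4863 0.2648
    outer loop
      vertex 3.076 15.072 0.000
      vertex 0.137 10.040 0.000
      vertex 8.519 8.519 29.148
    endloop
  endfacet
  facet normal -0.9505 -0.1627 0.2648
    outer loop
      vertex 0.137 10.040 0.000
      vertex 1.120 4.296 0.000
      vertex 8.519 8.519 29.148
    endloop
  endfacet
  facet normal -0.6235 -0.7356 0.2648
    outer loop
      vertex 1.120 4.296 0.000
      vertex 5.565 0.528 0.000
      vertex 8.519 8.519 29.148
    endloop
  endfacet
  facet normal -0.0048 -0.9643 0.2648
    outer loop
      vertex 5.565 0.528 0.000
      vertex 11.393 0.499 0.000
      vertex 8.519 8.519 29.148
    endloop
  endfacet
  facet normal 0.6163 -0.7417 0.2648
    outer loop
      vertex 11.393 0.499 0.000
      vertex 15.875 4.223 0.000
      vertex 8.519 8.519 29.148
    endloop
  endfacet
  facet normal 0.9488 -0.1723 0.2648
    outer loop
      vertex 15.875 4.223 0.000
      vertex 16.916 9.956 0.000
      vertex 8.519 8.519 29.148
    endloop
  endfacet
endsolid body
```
; perimeter-only toolpath
G21 ; units = mm
G90 ; absolute positioning
G28 ; home
; layer 1
G0 Z4.164
G0 X15.716 Y9.751
G1 X13.240 Y14.089
G1 X8.556 Y15.821
G1 X3.854 Y14.136
G1 X1.334 Y9.823
G1 X2.177 Y4.899
G1 X5.987 Y1.670
G1 X10.982 Y1.645
G1 X14.824 Y4.837
G1 X15.716 Y9.751
; layer 2
G0 Z8.328
G0 X14.517 Y9.545
G1 X12.453 Y13.160
G1 X8.550 Y14.604
G1 X4.631 Y13.200
G1 X2.532 Y9.605
G1 X3.234 Y5.503
G1 X6.409 Y2.811
G1 X10.572 Y2.790
G1 X13.773 Y5.450
G1 X14.517 Y9.545
; layer 3
G0 Z12.492
G0 X13.317 Y9.340
G1 X11.666 Y12.232
G1 X8.544 Y13.387
G1 X5.409 Y12.264
G1 X3.729 Y9.388
G1 X4.291 Y6.106
G1 X6.831 Y3.953
G1 X10.161 Y3.936
G1 X12.722 Y6.064
G1 X13.317 Y9.340
; layer 4
G0 Z16.656
G0 X12.118 Y9.135
G1 X10.880 Y11.304
G1 X8.537 Y12.170
G1 X6.186 Y11.327
G1 X4.927 Y9.171
G1 X5.348 Y6.709
G1 X7.253 Y5.094
G1 X9.751 Y5.082
G1 X11.672 Y6.678
G1 X12.118 Y9.135
; layer 5
G0 Z20.820
G0 X10.918 Y8.930
G1 X10.093 Y10.376
G1 X8.531 Y10.953
G1 X6.964 Y10.391
G1 X6.124 Y8.954
G1 X6.405 Y7.312
G1 X7.675 Y6.236
G1 X9.340 Y6.228
G1 X10.621 Y7.292
G1 X10.918 Y8.930
; layer 6
G0 Z24.984
G0 X9.719 Y8.724
G1 X9.306 Y9.447
G1 X8.525 Y9.736
G1 X7.741 Y9.455
G1 X7.322 Y8.736
G1 X7.462 Y7.916
G1 X8.097 Y7.377
G1 X8.930 Y7.373
G1 X9.570 Y7.905
G1 X9.719 Y8.724
M2 ; end

The solid is a regular 9-sided pyramid, base circumscribed radius ≈ 8.52 mm, apex at z ≈ 29.1 mm. Slicing at Δz = 4.164 mm — 7 equal slices spanning the solid's height, so layer i sits at z = i·h/7 — gives 6 non-empty perimeters. Each is a 9-segment closed polygon; G0 lifts to the layer z and rapids to the start vertex, then G1 traces the edges. The cross-section shrinks linearly with z (the slice at the apex is degenerate and omitted).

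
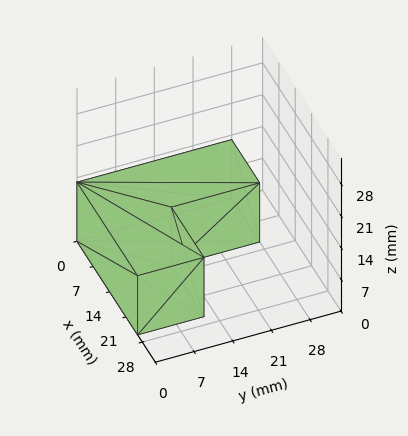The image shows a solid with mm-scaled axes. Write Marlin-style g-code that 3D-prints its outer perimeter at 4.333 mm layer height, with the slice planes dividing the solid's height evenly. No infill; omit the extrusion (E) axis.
Reading the render: the shape is an L-shaped prism: outer 26 × 28 mm, arm thicknesses ≈ 12 mm (horizontal) and 12 mm (vertical), extruded 13 mm in z (dimensions read to the nearest mm from the axis ticks). For the g-code, the solid's height is divided into equal slices at the stated Δz and each level perimeter traced with G1 moves after a G0 lift.

; perimeter-only toolpath
G21 ; units = mm
G90 ; absolute positioning
G28 ; home
; layer 1
G0 Z4.333
G0 X0.000 Y0.000
G1 X26.000 Y0.000
G1 X26.000 Y12.000
G1 X12.000 Y12.000
G1 X12.000 Y28.000
G1 X0.000 Y28.000
G1 X0.000 Y0.000
; layer 2
G0 Z8.667
G0 X0.000 Y0.000
G1 X26.000 Y0.000
G1 X26.000 Y12.000
G1 X12.000 Y12.000
G1 X12.000 Y28.000
G1 X0.000 Y28.000
G1 X0.000 Y0.000
; layer 3
G0 Z13.000
G0 X0.000 Y0.000
G1 X26.000 Y0.000
G1 X26.000 Y12.000
G1 X12.000 Y12.000
G1 X12.000 Y28.000
G1 X0.000 Y28.000
G1 X0.000 Y0.000
M2 ; end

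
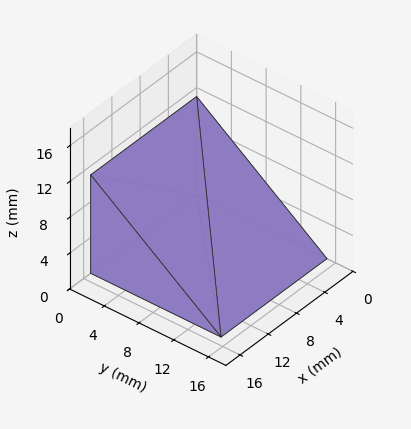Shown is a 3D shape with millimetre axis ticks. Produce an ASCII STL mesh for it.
Reading the render: the shape is a wedge (ramp): 15 × 15 mm base, rising to 11 mm along the y=0 edge and sloping linearly to z=0 at y=15 (dimensions read to the nearest mm from the axis ticks). For the STL, each face is triangulated and given an outward normal.

solid part
  facet normal 0.0000 0.0000 -1.0000
    outer loop
      vertex 15.0 15.0 0.0
      vertex 15.0 0.0 0.0
      vertex 0.0 0.0 0.0
    endloop
  endfacet
  facet normal 0.0000 0.0000 -1.0000
    outer loop
      vertex 0.0 15.0 0.0
      vertex 15.0 15.0 0.0
      vertex 0.0 0.0 0.0
    endloop
  endfacet
  facet normal 0.0000 -1.0000 0.0000
    outer loop
      vertex 0.0 0.0 0.0
      vertex 15.0 0.0 0.0
      vertex 15.0 0.0 11.0
    endloop
  endfacet
  facet normal 0.0000 -1.0000 0.0000
    outer loop
      vertex 0.0 0.0 0.0
      vertex 15.0 0.0 11.0
      vertex 0.0 0.0 11.0
    endloop
  endfacet
  facet normal 0.0000 0.5914 0.8064
    outer loop
      vertex 0.0 0.0 11.0
      vertex 15.0 0.0 11.0
      vertex 15.0 15.0 0.0
    endloop
  endfacet
  facet normal 0.0000 0.5914 0.8064
    outer loop
      vertex 0.0 0.0 11.0
      vertex 15.0 15.0 0.0
      vertex 0.0 15.0 0.0
    endloop
  endfacet
  facet normal -1.0000 0.0000 0.0000
    outer loop
      vertex 0.0 0.0 11.0
      vertex 0.0 15.0 0.0
      vertex 0.0 0.0 0.0
    endloop
  endfacet
  facet normal 1.0000 0.0000 0.0000
    outer loop
      vertex 15.0 0.0 0.0
      vertex 15.0 15.0 0.0
      vertex 15.0 0.0 11.0
    endloop
  endfacet
endsolid part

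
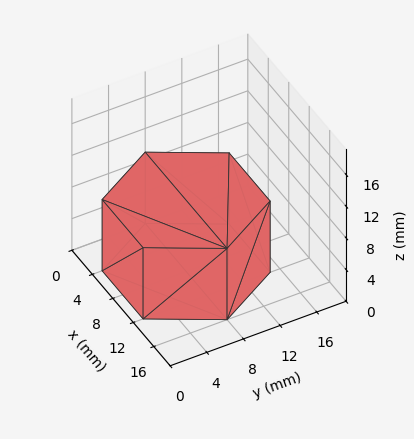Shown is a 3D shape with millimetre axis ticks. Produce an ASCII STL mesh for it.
Reading the render: the shape is a regular 6-sided prism (a cylinder approximated with 6 flat sides), circumscribed radius ≈ 8 mm, height ≈ 9 mm (dimensions read to the nearest mm from the axis ticks). For the STL, each face is triangulated and given an outward normal.

solid part
  facet normal 0.0000 0.0000 -1.0000
    outer loop
      vertex 4.00 14.93 0.00
      vertex 12.00 14.93 0.00
      vertex 16.00 8.00 0.00
    endloop
  endfacet
  facet normal 0.0000 0.0000 -1.0000
    outer loop
      vertex 0.00 8.00 0.00
      vertex 4.00 14.93 0.00
      vertex 16.00 8.00 0.00
    endloop
  endfacet
  facet normal 0.0000 0.0000 -1.0000
    outer loop
      vertex 4.00 1.07 0.00
      vertex 0.00 8.00 0.00
      vertex 16.00 8.00 0.00
    endloop
  endfacet
  facet normal 0.0000 0.0000 -1.0000
    outer loop
      vertex 12.00 1.07 0.00
      vertex 4.00 1.07 0.00
      vertex 16.00 8.00 0.00
    endloop
  endfacet
  facet normal 0.0000 0.0000 1.0000
    outer loop
      vertex 16.00 8.00 9.00
      vertex 12.00 14.93 9.00
      vertex 4.00 14.93 9.00
    endloop
  endfacet
  facet normal 0.0000 0.0000 1.0000
    outer loop
      vertex 16.00 8.00 9.00
      vertex 4.00 14.93 9.00
      vertex 0.00 8.00 9.00
    endloop
  endfacet
  facet normal 0.0000 0.0000 1.0000
    outer loop
      vertex 16.00 8.00 9.00
      vertex 0.00 8.00 9.00
      vertex 4.00 1.07 9.00
    endloop
  endfacet
  facet normal 0.0000 0.0000 1.0000
    outer loop
      vertex 16.00 8.00 9.00
      vertex 4.00 1.07 9.00
      vertex 12.00 1.07 9.00
    endloop
  endfacet
  facet normal 0.8661 0.4999 0.0000
    outer loop
      vertex 16.00 8.00 0.00
      vertex 12.00 14.93 0.00
      vertex 12.00 14.93 9.00
    endloop
  endfacet
  facet normal 0.8661 0.4999 0.0000
    outer loop
      vertex 16.00 8.00 0.00
      vertex 12.00 14.93 9.00
      vertex 16.00 8.00 9.00
    endloop
  endfacet
  facet normal 0.0000 1.0000 0.0000
    outer loop
      vertex 12.00 14.93 0.00
      vertex 4.00 14.93 0.00
      vertex 4.00 14.93 9.00
    endloop
  endfacet
  facet normal 0.0000 1.0000 0.0000
    outer loop
      vertex 12.00 14.93 0.00
      vertex 4.00 14.93 9.00
      vertex 12.00 14.93 9.00
    endloop
  endfacet
  facet normal -0.8661 0.4999 0.0000
    outer loop
      vertex 4.00 14.93 0.00
      vertex 0.00 8.00 0.00
      vertex 0.00 8.00 9.00
    endloop
  endfacet
  facet normal -0.8661 0.4999 0.0000
    outer loop
      vertex 4.00 14.93 0.00
      vertex 0.00 8.00 9.00
      vertex 4.00 14.93 9.00
    endloop
  endfacet
  facet normal -0.8661 -0.4999 0.0000
    outer loop
      vertex 0.00 8.00 0.00
      vertex 4.00 1.07 0.00
      vertex 4.00 1.07 9.00
    endloop
  endfacet
  facet normal -0.8661 -0.4999 0.0000
    outer loop
      vertex 0.00 8.00 0.00
      vertex 4.00 1.07 9.00
      vertex 0.00 8.00 9.00
    endloop
  endfacet
  facet normal 0.0000 -1.0000 0.0000
    outer loop
      vertex 4.00 1.07 0.00
      vertex 12.00 1.07 0.00
      vertex 12.00 1.07 9.00
    endloop
  endfacet
  facet normal 0.0000 -1.0000 0.0000
    outer loop
      vertex 4.00 1.07 0.00
      vertex 12.00 1.07 9.00
      vertex 4.00 1.07 9.00
    endloop
  endfacet
  facet normal 0.8661 -0.4999 0.0000
    outer loop
      vertex 12.00 1.07 0.00
      vertex 16.00 8.00 0.00
      vertex 16.00 8.00 9.00
    endloop
  endfacet
  facet normal 0.8661 -0.4999 0.0000
    outer loop
      vertex 12.00 1.07 0.00
      vertex 16.00 8.00 9.00
      vertex 12.00 1.07 9.00
    endloop
  endfacet
endsolid part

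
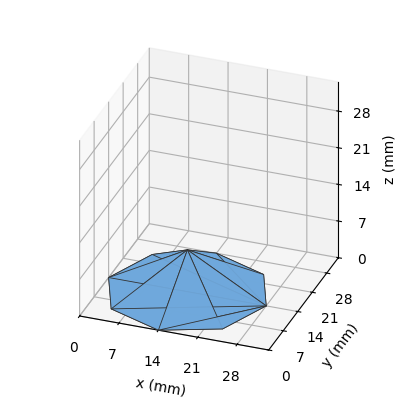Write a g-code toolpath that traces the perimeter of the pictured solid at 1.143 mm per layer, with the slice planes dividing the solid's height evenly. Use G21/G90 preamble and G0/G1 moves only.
Reading the render: the shape is a regular 8-sided pyramid, base circumscribed radius ≈ 14 mm, apex at z ≈ 8 mm (dimensions read to the nearest mm from the axis ticks). For the g-code, the solid's height is divided into equal slices at the stated Δz and each level perimeter traced with G1 moves after a G0 lift.

; perimeter-only toolpath
G21 ; units = mm
G90 ; absolute positioning
G28 ; home
; layer 1
G0 Z1.143
G0 X26.000 Y14.000
G1 X22.485 Y22.485
G1 X14.000 Y26.000
G1 X5.515 Y22.485
G1 X2.000 Y14.000
G1 X5.515 Y5.515
G1 X14.000 Y2.000
G1 X22.485 Y5.515
G1 X26.000 Y14.000
; layer 2
G0 Z2.286
G0 X24.000 Y14.000
G1 X21.071 Y21.071
G1 X14.000 Y24.000
G1 X6.929 Y21.071
G1 X4.000 Y14.000
G1 X6.929 Y6.929
G1 X14.000 Y4.000
G1 X21.071 Y6.929
G1 X24.000 Y14.000
; layer 3
G0 Z3.429
G0 X22.000 Y14.000
G1 X19.657 Y19.657
G1 X14.000 Y22.000
G1 X8.343 Y19.657
G1 X6.000 Y14.000
G1 X8.343 Y8.343
G1 X14.000 Y6.000
G1 X19.657 Y8.343
G1 X22.000 Y14.000
; layer 4
G0 Z4.571
G0 X20.000 Y14.000
G1 X18.242 Y18.242
G1 X14.000 Y20.000
G1 X9.758 Y18.242
G1 X8.000 Y14.000
G1 X9.758 Y9.758
G1 X14.000 Y8.000
G1 X18.242 Y9.758
G1 X20.000 Y14.000
; layer 5
G0 Z5.714
G0 X18.000 Y14.000
G1 X16.828 Y16.828
G1 X14.000 Y18.000
G1 X11.172 Y16.828
G1 X10.000 Y14.000
G1 X11.172 Y11.172
G1 X14.000 Y10.000
G1 X16.828 Y11.172
G1 X18.000 Y14.000
; layer 6
G0 Z6.857
G0 X16.000 Y14.000
G1 X15.414 Y15.414
G1 X14.000 Y16.000
G1 X12.586 Y15.414
G1 X12.000 Y14.000
G1 X12.586 Y12.586
G1 X14.000 Y12.000
G1 X15.414 Y12.586
G1 X16.000 Y14.000
M2 ; end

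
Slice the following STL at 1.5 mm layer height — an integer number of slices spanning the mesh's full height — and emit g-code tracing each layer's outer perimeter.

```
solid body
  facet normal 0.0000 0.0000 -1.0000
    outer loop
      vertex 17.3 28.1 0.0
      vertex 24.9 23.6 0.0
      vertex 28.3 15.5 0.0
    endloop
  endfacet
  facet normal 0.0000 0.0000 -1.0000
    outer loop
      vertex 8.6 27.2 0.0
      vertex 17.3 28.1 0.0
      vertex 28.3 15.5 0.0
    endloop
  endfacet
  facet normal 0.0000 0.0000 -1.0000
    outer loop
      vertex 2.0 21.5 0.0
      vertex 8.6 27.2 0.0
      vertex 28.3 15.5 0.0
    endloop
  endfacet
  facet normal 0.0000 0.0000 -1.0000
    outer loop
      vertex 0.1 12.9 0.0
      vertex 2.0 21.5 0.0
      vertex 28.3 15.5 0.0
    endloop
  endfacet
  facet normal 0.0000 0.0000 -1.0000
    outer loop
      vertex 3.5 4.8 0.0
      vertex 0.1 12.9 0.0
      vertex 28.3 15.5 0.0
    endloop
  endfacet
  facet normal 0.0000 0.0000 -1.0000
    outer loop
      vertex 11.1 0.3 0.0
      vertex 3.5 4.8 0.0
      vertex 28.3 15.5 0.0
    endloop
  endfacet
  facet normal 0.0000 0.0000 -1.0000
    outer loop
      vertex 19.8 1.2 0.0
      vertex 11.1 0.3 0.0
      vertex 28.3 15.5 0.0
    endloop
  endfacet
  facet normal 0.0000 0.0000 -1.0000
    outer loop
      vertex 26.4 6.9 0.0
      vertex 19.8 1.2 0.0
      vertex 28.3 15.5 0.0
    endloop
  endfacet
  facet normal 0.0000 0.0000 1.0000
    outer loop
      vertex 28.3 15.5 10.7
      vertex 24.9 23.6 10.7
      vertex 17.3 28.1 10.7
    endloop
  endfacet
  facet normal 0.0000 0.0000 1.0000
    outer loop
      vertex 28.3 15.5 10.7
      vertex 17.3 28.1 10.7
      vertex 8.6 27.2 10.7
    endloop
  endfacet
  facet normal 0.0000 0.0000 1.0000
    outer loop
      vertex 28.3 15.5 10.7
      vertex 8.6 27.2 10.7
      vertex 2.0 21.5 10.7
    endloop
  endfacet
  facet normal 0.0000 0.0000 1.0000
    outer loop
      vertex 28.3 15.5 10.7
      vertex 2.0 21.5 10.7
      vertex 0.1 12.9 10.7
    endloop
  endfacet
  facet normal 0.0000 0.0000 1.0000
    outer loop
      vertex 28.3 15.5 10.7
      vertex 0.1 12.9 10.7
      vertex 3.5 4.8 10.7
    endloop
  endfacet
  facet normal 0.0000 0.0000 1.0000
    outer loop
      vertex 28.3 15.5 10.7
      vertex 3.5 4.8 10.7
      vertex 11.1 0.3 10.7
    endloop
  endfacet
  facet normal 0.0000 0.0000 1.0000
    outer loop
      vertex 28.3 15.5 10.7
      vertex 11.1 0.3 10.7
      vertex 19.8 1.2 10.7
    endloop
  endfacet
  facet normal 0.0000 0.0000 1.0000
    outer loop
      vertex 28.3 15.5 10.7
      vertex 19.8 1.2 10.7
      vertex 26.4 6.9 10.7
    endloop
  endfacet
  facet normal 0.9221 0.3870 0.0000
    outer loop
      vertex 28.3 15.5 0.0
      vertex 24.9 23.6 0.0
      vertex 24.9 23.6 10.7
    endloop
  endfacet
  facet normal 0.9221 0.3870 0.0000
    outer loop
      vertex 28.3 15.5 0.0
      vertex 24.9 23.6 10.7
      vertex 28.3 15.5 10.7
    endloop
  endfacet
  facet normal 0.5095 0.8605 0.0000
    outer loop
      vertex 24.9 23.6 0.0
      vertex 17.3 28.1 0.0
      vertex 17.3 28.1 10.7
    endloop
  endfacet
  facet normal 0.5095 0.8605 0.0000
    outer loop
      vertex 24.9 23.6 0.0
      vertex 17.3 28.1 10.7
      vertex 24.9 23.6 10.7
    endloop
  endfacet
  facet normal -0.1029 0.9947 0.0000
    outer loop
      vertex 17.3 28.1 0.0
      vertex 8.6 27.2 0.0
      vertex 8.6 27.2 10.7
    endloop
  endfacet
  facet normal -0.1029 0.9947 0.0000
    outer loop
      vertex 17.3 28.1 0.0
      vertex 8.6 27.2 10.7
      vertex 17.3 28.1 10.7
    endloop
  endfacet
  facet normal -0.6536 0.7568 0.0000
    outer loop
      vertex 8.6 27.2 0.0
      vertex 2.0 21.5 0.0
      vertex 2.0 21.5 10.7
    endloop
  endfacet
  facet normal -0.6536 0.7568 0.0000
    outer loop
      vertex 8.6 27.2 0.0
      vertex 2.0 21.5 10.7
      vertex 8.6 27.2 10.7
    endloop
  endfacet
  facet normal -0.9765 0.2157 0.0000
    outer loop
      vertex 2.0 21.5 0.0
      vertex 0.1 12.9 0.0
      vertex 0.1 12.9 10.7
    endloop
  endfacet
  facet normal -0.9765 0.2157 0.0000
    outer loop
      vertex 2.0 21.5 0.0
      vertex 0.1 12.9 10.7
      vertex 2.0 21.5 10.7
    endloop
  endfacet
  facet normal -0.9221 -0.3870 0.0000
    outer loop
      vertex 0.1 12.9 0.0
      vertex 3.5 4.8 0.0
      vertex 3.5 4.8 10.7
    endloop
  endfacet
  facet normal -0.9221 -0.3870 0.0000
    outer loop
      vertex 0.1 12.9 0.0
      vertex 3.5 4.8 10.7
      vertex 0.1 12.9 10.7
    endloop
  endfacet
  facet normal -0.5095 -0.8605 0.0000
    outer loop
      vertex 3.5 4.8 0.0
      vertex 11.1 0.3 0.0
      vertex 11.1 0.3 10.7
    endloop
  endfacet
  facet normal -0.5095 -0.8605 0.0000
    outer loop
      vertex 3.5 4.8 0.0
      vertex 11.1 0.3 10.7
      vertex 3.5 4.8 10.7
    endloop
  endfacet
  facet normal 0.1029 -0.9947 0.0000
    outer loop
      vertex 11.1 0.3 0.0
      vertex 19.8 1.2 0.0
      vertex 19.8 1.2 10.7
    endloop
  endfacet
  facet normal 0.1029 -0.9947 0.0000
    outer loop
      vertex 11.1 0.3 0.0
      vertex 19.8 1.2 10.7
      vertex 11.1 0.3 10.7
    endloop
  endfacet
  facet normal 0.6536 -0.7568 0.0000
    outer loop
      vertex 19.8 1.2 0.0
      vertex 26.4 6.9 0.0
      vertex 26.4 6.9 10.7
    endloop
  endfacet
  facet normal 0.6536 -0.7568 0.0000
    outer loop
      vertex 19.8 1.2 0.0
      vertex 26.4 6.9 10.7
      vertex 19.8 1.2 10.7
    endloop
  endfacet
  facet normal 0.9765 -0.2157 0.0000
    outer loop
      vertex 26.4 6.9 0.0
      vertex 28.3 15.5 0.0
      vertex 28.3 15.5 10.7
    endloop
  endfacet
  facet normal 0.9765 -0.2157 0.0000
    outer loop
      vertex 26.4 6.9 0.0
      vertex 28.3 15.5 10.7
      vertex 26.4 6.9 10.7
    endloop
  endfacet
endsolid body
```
; perimeter-only toolpath
G21 ; units = mm
G90 ; absolute positioning
G28 ; home
; layer 1
G0 Z1.5
G0 X28.3 Y15.5
G1 X24.9 Y23.6
G1 X17.3 Y28.1
G1 X8.6 Y27.2
G1 X2.0 Y21.5
G1 X0.1 Y12.9
G1 X3.5 Y4.8
G1 X11.1 Y0.3
G1 X19.8 Y1.2
G1 X26.4 Y6.9
G1 X28.3 Y15.5
; layer 2
G0 Z3.1
G0 X28.3 Y15.5
G1 X24.9 Y23.6
G1 X17.3 Y28.1
G1 X8.6 Y27.2
G1 X2.0 Y21.5
G1 X0.1 Y12.9
G1 X3.5 Y4.8
G1 X11.1 Y0.3
G1 X19.8 Y1.2
G1 X26.4 Y6.9
G1 X28.3 Y15.5
; layer 3
G0 Z4.6
G0 X28.3 Y15.5
G1 X24.9 Y23.6
G1 X17.3 Y28.1
G1 X8.6 Y27.2
G1 X2.0 Y21.5
G1 X0.1 Y12.9
G1 X3.5 Y4.8
G1 X11.1 Y0.3
G1 X19.8 Y1.2
G1 X26.4 Y6.9
G1 X28.3 Y15.5
; layer 4
G0 Z6.1
G0 X28.3 Y15.5
G1 X24.9 Y23.6
G1 X17.3 Y28.1
G1 X8.6 Y27.2
G1 X2.0 Y21.5
G1 X0.1 Y12.9
G1 X3.5 Y4.8
G1 X11.1 Y0.3
G1 X19.8 Y1.2
G1 X26.4 Y6.9
G1 X28.3 Y15.5
; layer 5
G0 Z7.6
G0 X28.3 Y15.5
G1 X24.9 Y23.6
G1 X17.3 Y28.1
G1 X8.6 Y27.2
G1 X2.0 Y21.5
G1 X0.1 Y12.9
G1 X3.5 Y4.8
G1 X11.1 Y0.3
G1 X19.8 Y1.2
G1 X26.4 Y6.9
G1 X28.3 Y15.5
; layer 6
G0 Z9.2
G0 X28.3 Y15.5
G1 X24.9 Y23.6
G1 X17.3 Y28.1
G1 X8.6 Y27.2
G1 X2.0 Y21.5
G1 X0.1 Y12.9
G1 X3.5 Y4.8
G1 X11.1 Y0.3
G1 X19.8 Y1.2
G1 X26.4 Y6.9
G1 X28.3 Y15.5
; layer 7
G0 Z10.7
G0 X28.3 Y15.5
G1 X24.9 Y23.6
G1 X17.3 Y28.1
G1 X8.6 Y27.2
G1 X2.0 Y21.5
G1 X0.1 Y12.9
G1 X3.5 Y4.8
G1 X11.1 Y0.3
G1 X19.8 Y1.2
G1 X26.4 Y6.9
G1 X28.3 Y15.5
M2 ; end

The solid is a regular 10-sided prism (a cylinder approximated with 10 flat sides), circumscribed radius ≈ 14.2 mm, height ≈ 10.7 mm. Slicing at Δz = 1.5 mm — 7 equal slices spanning the solid's height, so layer i sits at z = i·h/7 — gives 7 non-empty perimeters. Each is a 10-segment closed polygon; G0 lifts to the layer z and rapids to the start vertex, then G1 traces the edges.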